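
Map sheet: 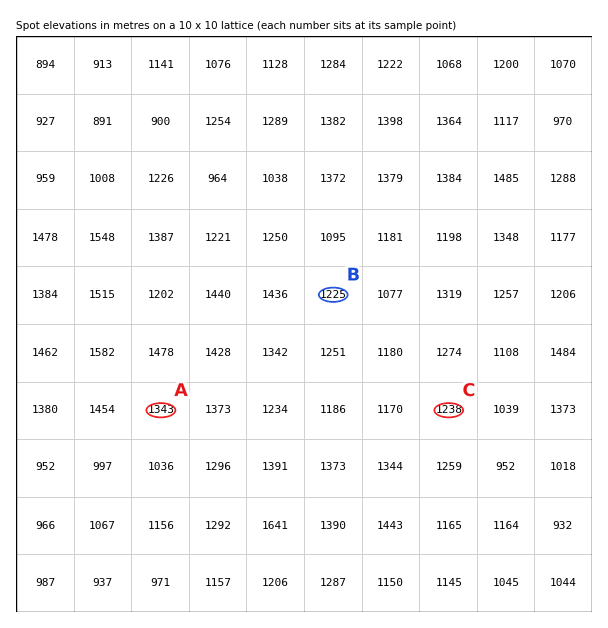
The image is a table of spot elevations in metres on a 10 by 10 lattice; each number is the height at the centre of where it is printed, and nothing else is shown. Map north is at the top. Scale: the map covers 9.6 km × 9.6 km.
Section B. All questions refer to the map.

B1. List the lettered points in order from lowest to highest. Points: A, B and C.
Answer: B C A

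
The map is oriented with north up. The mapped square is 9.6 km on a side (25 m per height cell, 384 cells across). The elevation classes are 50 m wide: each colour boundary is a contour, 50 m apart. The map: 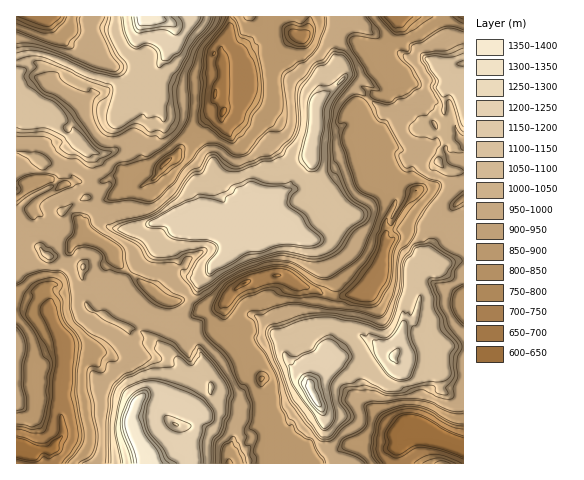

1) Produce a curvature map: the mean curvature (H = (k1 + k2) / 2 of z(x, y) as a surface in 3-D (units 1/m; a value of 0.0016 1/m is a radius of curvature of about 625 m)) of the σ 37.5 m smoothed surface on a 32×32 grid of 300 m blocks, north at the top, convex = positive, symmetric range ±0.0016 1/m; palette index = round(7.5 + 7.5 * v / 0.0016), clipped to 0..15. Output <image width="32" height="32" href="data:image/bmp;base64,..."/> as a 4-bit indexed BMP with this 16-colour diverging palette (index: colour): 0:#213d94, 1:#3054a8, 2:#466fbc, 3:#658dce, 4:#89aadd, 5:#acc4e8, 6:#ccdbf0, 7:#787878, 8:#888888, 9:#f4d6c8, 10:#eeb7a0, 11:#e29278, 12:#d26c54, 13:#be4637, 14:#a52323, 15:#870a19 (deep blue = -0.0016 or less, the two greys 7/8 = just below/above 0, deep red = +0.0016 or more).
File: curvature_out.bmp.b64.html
<image width="32" height="32" href="data:image/bmp;base64,Qk12AgAAAAAAAHYAAAAoAAAAIAAAACAAAAABAAQAAAAAAAACAAATCwAAEwsAABAAAAAAAAAAlD0hAKhUMAC8b0YAzo1lAN2qiQDoxKwA8NvMAHh4eACIiIgAyNb0AKC37gB4kuIAVGzSADdGvgAjI6UAGQqHAERmiGaYhatE9XiEu4ZmqtQoNmV2zEioQ8V3N3BIVVQiqqNmXcSSdqd2dJvWtlZzOnxliErTaa+UtUhrvaVhFZq4dohX94i3hbU6b2OFZ6nJeGSLO43ISLlnOPtXV8l2xHh1fYVnZoilcz12tJaPeceIhoR2cl1OhIKruo1VyaejqVdjeXnFWkdYpjjmTbpXm4djfJiIWIZ3R/yFVrovN6dzVuiXeKp3eoyEi9yjLaeWpibId5ogxBXFXLgzJFypYmI2t4igfH1AKKIBdkU8iDa4aJepXJbLphEBXKVmLInVePm6QraGCf6IVqdMlCy42HpTiBUshmB4zcu6xNcIvDaHjTSuxS7cmIiIqmtJCWZ4pIsKdXz5h4iIiaSI+WV6irW6uHvEW8yJeIZHi5xXerAqlqmxNkhkSrzMd5hjewOcUyhYZIZ1yoiDNlW5KIZqi22VOWZXA4nFiredWFdrp+aGS82nnKFqpCkbm1Z4V4ZZdWnRZUenWWKmo65zdzyYlKqaVMyJu3Q5aFRvU3Woh5aIx2eoiKalSEpVj1JMrGZ3ikVzKYi0mSh3SKz1hDOl2ZFlffqHl2hZd05ZT4d3NLeFf8QShalYOWhzmb1VdJ2o3+RnO2DNcio7i2l6J3fIWIdUl4XXWZklqaEGuDqZWNt2K6iXvMvLkaeWg7jKUolo"/>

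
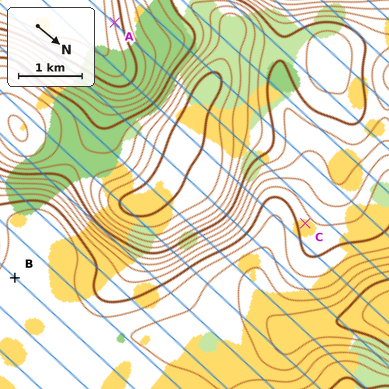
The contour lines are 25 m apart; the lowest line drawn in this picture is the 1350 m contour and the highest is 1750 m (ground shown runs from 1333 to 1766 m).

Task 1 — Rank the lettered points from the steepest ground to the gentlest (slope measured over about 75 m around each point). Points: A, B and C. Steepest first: A C B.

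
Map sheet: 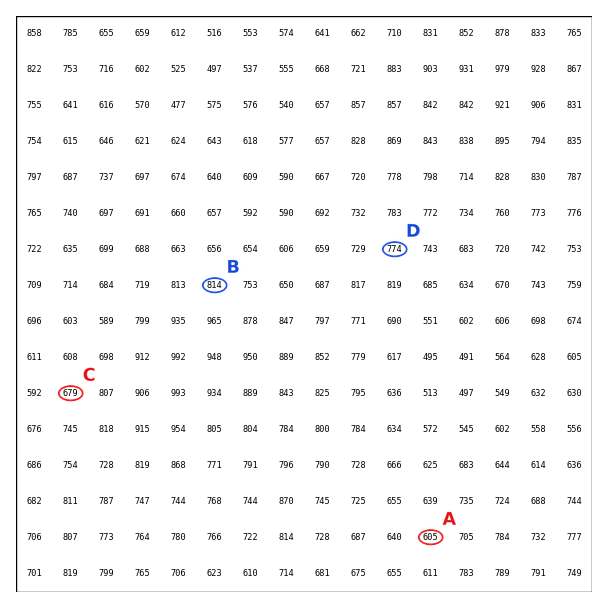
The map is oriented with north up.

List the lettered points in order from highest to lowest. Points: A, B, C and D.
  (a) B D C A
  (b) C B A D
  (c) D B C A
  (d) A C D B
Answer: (a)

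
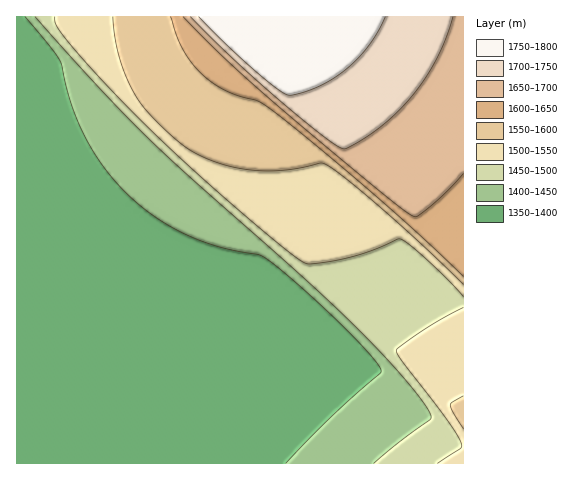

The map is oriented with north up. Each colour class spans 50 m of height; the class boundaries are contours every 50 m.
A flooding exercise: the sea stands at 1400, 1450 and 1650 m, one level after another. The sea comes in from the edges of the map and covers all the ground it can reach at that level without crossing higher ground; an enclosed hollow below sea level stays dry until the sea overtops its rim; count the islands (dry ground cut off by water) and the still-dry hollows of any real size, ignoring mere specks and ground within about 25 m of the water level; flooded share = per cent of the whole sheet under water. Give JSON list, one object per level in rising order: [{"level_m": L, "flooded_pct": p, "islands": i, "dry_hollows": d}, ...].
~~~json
[{"level_m": 1400, "flooded_pct": 43, "islands": 0, "dry_hollows": 0}, {"level_m": 1450, "flooded_pct": 53, "islands": 0, "dry_hollows": 0}, {"level_m": 1650, "flooded_pct": 83, "islands": 0, "dry_hollows": 0}]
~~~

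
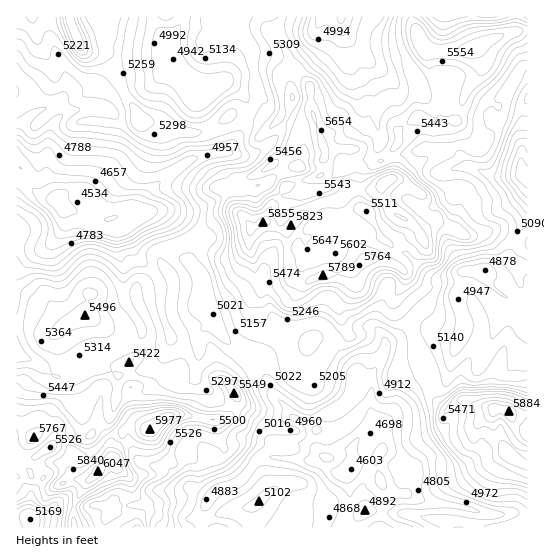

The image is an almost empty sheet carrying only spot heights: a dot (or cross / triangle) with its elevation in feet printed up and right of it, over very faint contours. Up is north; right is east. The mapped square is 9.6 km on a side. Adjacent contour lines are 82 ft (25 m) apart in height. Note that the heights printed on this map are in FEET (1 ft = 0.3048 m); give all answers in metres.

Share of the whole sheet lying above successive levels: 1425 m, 97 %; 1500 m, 86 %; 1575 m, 59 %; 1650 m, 28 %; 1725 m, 8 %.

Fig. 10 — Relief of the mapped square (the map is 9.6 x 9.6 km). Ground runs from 1355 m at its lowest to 1845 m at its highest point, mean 1595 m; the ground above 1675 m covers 19.3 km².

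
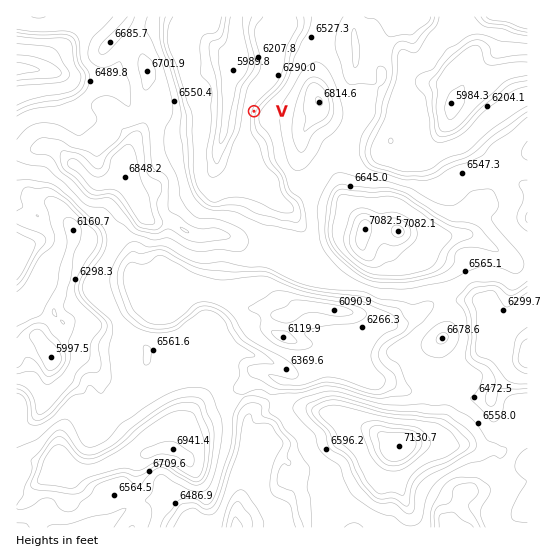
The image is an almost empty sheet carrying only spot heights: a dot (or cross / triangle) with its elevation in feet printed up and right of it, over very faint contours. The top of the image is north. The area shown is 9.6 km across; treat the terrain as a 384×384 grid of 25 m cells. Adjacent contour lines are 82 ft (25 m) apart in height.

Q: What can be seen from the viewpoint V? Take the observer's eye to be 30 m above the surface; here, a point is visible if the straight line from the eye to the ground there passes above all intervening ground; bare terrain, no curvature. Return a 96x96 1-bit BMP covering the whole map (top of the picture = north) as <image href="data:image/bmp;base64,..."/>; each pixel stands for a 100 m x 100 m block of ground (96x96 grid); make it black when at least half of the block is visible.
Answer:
<image width="96" height="96" href="data:image/bmp;base64,Qk2+BAAAAAAAAD4AAAAoAAAAYAAAAGAAAAABAAEAAAAAAIAEAAATCwAAEwsAAAIAAAAAAAAA////AAAAAAAAAAAAAAAAAAAAAAAAAAAAAAAAAAAAAAAAAAAAAAAAAAAAAAAAAAAAAAAAAAAAAAAAAAAAAAAAAAAAAAAAAAAAAAAAAAAAAAAAAAAAAAAAAAAAAAAAAAAAAAAAAAAAAAAAAAAAAAAAAAAAAAAAAAAAAAAAAAAAAAAAAAAAAAAAAAAAAAAAAAAAAAAAAAAAAAAAAAAAAAAAAAAAAAAAAAAAAAAAAAAAAAAAAAAAAAAAAAAAAAAAAAAAAAAAAAwAAAAAAAAAAAAAAA+AAAAAAAAAAAAAAD8AAAAAAAAAAAAAAPwAAAAAAAAAAAAAAfgAAAAAAAAAAAAAAfAAAAAAAAAAAAAAf+AAAAAAAAAAAAAB/4AAAAAAAAAAAAAA/wAAAAAAAAAAAAAAEAAAAAAAAAAAAAAAAAAAAAAAAAAAAAAAAAAAAAAAAAAAAAAAAAAAAAAAAAAAAAAAAAAAAAAAAAAAAAAAAAAAAAAAAAAAAAAAAAAAAAAAAAAAAAAAAAAAAAAAAAAAAAAAAAAAAAAAAAAAAAAAAAAAAAAAAAAAAAAAAAAAAAAAAAAAAAAAAAAAAAAAAAAAAAAAAAAAAAAAAAAAAAAAAAAAAAAAAAAAAAAAAAAAAAAAAAAAAAAAAAAAAAAAAAAAAAAAAAAAAAAAAAAAAAAAAAAAAAAAAAAAAAAAAAAAAAAAAAAAAAAAAAAAAAAAAAAAAAAAAAAAAAAAAAAAAAAAAAAAAAAAAAAAAAAAAAAAAAAAAAAAAAAAAAAAAAAAAAAAAAAAAAAAAAAAAAAAAAAAAAAAAAAAAAAAAAAAAAAAAAAAAAAAAAAAAAAAAAAAAAAAAAAAAAAAAAAAAAAAAAH4AAAAAAAAAAAAAO/4AAAAAAAAAAAA///wAAAAAAAAAAAB///gAAAAAAAAAAB////AAAAAAAAAAAB///+AAAAAAAAAAAD///+AAAAAAAAAAAD///8AAAAAAAAAAAD///8AAAAAAAAAAAH///4AAAAAAAAAAAH///4AAAAAAAAAAAP///4AAAAAAAAAAAP///wAAAAAAAAAAAP///wAAAAAAAAAAAP///wAAAAAAAAAAAP///wAAAAAAAAAAAf///gAAAAAAAAAAAf///gAAAAAAAAAAAfv//gAAAAAAAAAAAPv//AAAAAAAAAAAAPv//AAAAAAAAAAAAHv//gAAAAAAAAAAAHH//gAAAAAAAAAAADH//wAAAAAAAAAAAAH//4AAAAAAAAAAAAH//4AAAAAAAAAAAAH//8AAAAAAAAAAAAP//+AAAAAAAAAAACP///DAAAAAAAAAAD////iAAAAAAAAAAD//4/+AAAAAAAAAAB//4f4AAAAAAAAAAB//4f4AAAAAAAAAAB//8f4AAAAAAAAAAB//+/4AAAAAAAAAAD////4AAAAAAAAAAD////8AAAAAAAAAAD////8AAAAAAAAAAB////8AAAAAAAAABB////4AAAAAAAAAAx////+AAAAAAAAAAf///P/AAAAAAAAAAf///P/gAAAAAA="/>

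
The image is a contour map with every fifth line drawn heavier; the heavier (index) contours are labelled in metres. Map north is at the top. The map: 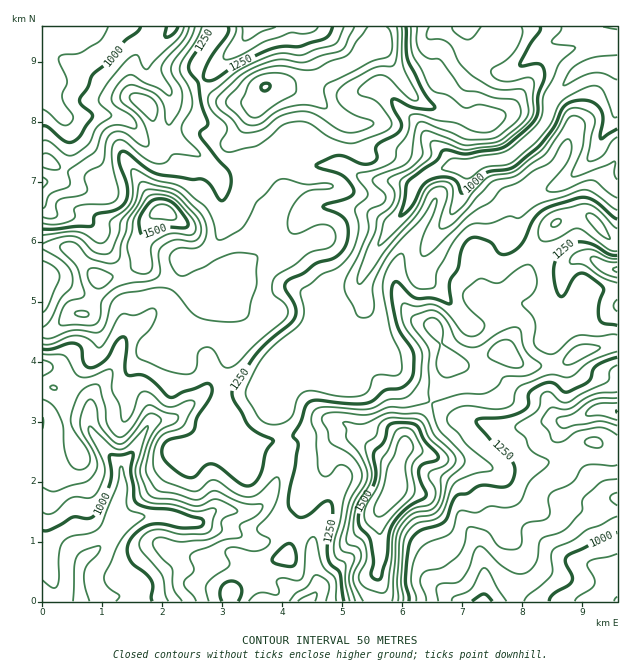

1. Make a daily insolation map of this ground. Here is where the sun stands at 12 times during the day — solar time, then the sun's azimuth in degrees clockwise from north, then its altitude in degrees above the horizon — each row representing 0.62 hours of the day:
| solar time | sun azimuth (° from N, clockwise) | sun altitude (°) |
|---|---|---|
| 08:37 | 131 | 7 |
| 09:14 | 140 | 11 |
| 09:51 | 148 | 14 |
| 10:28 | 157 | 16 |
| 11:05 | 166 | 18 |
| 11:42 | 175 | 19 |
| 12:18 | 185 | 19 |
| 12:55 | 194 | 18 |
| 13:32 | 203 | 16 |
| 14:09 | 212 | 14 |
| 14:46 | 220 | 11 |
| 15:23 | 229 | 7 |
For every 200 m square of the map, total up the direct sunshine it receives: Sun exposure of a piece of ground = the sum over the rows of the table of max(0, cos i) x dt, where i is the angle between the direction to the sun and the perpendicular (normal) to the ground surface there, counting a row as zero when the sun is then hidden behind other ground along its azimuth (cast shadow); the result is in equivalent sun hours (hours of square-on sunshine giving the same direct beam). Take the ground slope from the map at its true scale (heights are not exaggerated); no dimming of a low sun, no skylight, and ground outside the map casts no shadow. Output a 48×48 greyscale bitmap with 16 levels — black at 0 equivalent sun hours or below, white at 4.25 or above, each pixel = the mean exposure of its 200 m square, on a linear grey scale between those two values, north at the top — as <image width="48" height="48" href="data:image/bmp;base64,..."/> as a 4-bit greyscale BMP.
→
<image width="48" height="48" href="data:image/bmp;base64,Qk32BAAAAAAAAHYAAAAoAAAAMAAAADAAAAABAAQAAAAAAIAEAAATCwAAEwsAABAAAAAAAAAAAAAAABEREQAiIiIAMzMzAERERABVVVUAZmZmAHd3dwCIiIgAmZmZAKqqqgC7u7sAzMzMAN3d3QDu7u4A////AHd3d3VXiph3iaiclXmqp2VXq6mIiYmZh3dniIh3d2VDRnebqXirllV6uZiJmamId3ZmVWmZhVUzR5q5i6VGiHiZmImZmHVVaHd2RGiqmHZndleHeKhGh3iIiJqph2eJmYeJdEeIUyIzIjNGd3uod4iIiJqYd5u6qZmrpjIiAAABSIdXdle6iaqZh6mHebuqqqqqp1MQABJVQ0d4hlWbvN3biah4mpmaqqqZmHmpm+xkZTR3h2VXrf/7mpiJl3d3d5qqmXjf//7e7YVniGQjaty6qYmYdnd3Zqq7mXeb3cvMu6dXeGQjV3VIqauoiJmZmpirl2iaqpq6mIhmd2VWVlV6y7qHiZiIq1aadXVYmYmYh3d2ZniYVIrLmGVVZniJqlZ1N9hFdmiId3h2aJqVNZhCIzNFVDSKl2ZSW+pDIkZ3ZVZnZ4hTRDMRNFVVVkJFVGdVeqtiAUZ2UyEliYY0QQMzNFZmVDIAAYh4d3mZhkVmVDM1UyEAAABGZ5vMypthAKmJiHes3HRFRFVUEAAAAAFYqrqZiL7tvKiKl4irmrhmZmZTEAAAAAJYmZiImrvf/iSMx3mqmaqJmGZUMyIiEBR5mYeM7tuqmGeK2mmpiHiJqXZlVmVTI1Z5h3nMmJq6qvuHmneIdmeImphmZmVEVndkM0iVMiSM7//KmYVWZnh3esqHZmZmeKqVIRITVEMRNn3/2pdFZ4mYiLy5dmZmebqWMjITZlQyEDfMqJmGZ5qql3q5d3ZVeHQiJnZURWVmQkQzWIiHeIiIhlRVZ3ZWdyABSIdVVmVndVMlm7qqmHZWh2Q1d3VHdRACVVVoh2VneWRZq83sllZmZ3eJmIZFZCElRFVWd2VVMniXMlnJZERVZnq7qqljRFRVVVRERmUhAby0ADd2ZlRERXeJvMqDI2VEVlVDRnhUj4dCAVd5q9gzNWZWmqmWIlYzRVVUWJrP/gAAI0Sc79lURWZlVmeIMTdSIjRUWLu8tQABRUWM61VVVVZlQ0VmUhRyESJFRGmqUhESEAI2YhNFZlZ3UzV5xxJlESNEMQFDETIREiMgARNEZlZ4qrupiDNHMiRVQQAAESI2ZVYgACNEVmVWd3ZDNEISIRMzVSAAIqhlRYYAASNGZmVDIhN7vMYQARAAJWQAJIQiNnIAEiN4dmZWd3nMzM2VRTAAAUhxFCESNjABIjaJh3d4mauGZ3d6/+thATaHJBIjRBEmRYdWmpd3eLy8y5ev7v/pMSRnQiIzMQFnRlVnrtqIisqaqYrtuqrOtCNXcSRmVGrIU0i9u97c3HM0Q47bhlVopTMSVDeHibt0NWiId5zex0MzN8tUQyETVDEBNVVUREIBR4UiNoiHZodkaoQjMhABV1IBNWZmUyACepQREiNEWM3LuUREQyIQJ4UyJIhkQzMzZnYxAAAAFGne2ENERGiEJHmFVXZUQzRSIjZiAAAAAAJ7yFM0VWiaY1iqqVZVRUNEESR2IQAAABM1Z2QiNFVomFRWd1ZVVVRGM0RVMQABEkRERmdUREVWeIdDMw=="/>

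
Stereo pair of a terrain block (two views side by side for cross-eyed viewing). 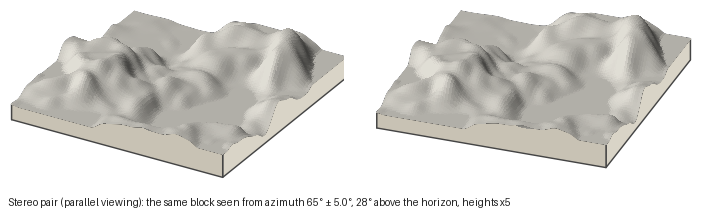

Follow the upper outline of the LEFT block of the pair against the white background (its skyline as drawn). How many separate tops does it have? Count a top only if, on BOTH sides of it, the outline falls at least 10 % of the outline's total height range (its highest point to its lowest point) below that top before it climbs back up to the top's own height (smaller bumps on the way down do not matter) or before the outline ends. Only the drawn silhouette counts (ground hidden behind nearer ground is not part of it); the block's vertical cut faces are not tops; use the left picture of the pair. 2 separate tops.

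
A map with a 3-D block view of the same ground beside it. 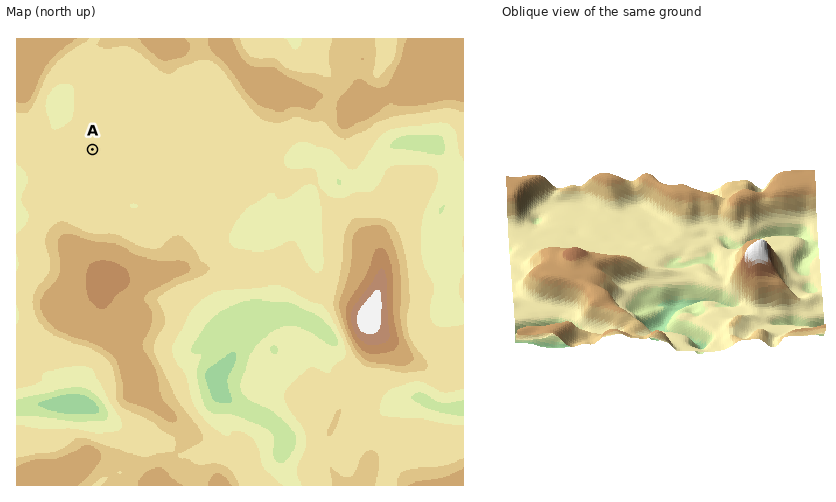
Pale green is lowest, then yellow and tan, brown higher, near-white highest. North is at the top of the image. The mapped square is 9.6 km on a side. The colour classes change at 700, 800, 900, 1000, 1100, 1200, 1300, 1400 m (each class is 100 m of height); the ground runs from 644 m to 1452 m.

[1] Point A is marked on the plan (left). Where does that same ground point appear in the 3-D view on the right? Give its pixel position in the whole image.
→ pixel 561 235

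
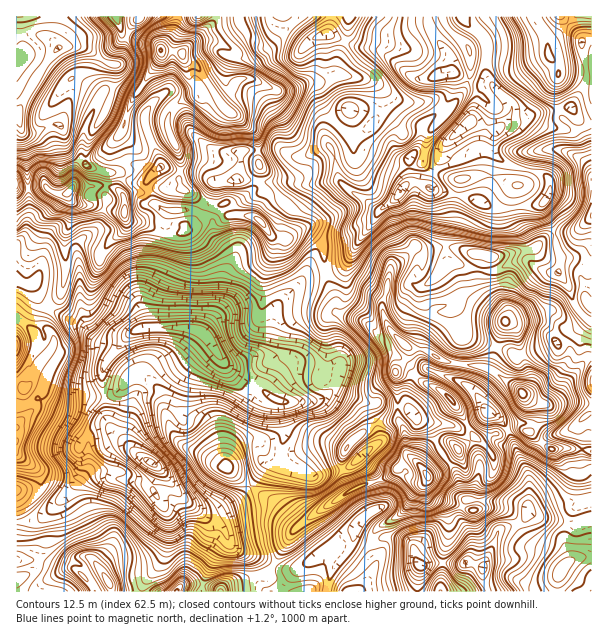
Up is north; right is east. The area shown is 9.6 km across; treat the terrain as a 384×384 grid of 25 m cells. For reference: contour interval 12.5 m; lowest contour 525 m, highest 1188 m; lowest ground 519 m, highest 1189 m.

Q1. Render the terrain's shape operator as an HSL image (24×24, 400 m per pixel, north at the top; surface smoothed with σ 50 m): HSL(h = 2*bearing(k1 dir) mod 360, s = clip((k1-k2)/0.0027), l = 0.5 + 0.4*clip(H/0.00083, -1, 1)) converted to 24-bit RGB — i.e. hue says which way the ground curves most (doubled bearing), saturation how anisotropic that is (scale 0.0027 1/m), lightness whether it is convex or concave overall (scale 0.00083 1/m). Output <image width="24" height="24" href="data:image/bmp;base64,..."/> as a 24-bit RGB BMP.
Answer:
<image width="24" height="24" href="data:image/bmp;base64,Qk32BgAAAAAAADYAAAAoAAAAGAAAABgAAAABABgAAAAAAMAGAAATCwAAEwsAAAAAAAAAAAAAZIlNvF+8XrLVnfKXkkKjJWRO8sZYKCb4rPDPqGjUrXazTn1ltVyEQaiTr318nLN2GzhZ6+qsbkitSBZdpMLVinKwyq2pX4qGgoCzPXKNtKTh4aCjrHujZ4uxPJmwt6h9LFUrRRcWwEs+sbM+NGU4RnturId629GzFg4l3bcmQUwRHmJCnqtlWIFvr6Z/s4a4WoJFVI2eX31Up3dyttu3XYCUPi1ow21vZy9XX2Gae5Wf79bjrWdQJ2UyK3qv921nLBkTMYYix0J9OaAxLHQ4XX2Qs4lveXpa0mlzKVk4YYllb7p6rYVnbj5XNmQvWB8Yb085Z51fdKuIbqmy88/8+aTTCikKMBcD9n2SYu9/E4W185pzOrKZLiU/lqdknpZpg5w8g8yoPqONaXk6qXs+ODm2ZxVarGdfkr+DZeKrYLOgboo4FiUO/nRh8sz/dSb/tvHm9NfdIhh9+Ii/M7WYLC9YmY5Rprl1h9y6W7hYQy5laLhyx71ELAcVjEIwtOXbzN7dtW2TZ0BGhFFzW1GA7vRmBi0XzHjn1PfntB179Ix8Dtit0yjZVBtPsPTINmbVw25jjH1WK1hJioVRcjdcYD+xwvPcWl6dr7OWnW68kIrIaF+wjZ/AkIfQ64HuBS4guOdMuhuQ8XQ9hKbzqQC1zfraIpQDkDSSxoFxtpGEZmaoVDtvXIuEV7K0i715X6Slnb2VhW9VXVowYHEjgXAvjlFdqoJL325CVScxfkE2zv3RJwwmchsimeha3NnyHI+ivoiZ2sWfMVllOTGfxZm3V6+Fb5t0Yo5wj3pakTpTcUxPcmCYc6p1J1diy32Y73tBL5K4yP/sRgACTxs/uPju5NjzfUursmpK0oOD0JyRS8eoFjE/qorAsp65eJSRbJBpPB4ykoZAqpt2YINnkYFbJTtDUUcr5vOexSkcJfUAprr/zd/5RHUun7w3hzl3zGySkdZfldqb00qgMmlNFlAjiZdDolhJcztDYi9twqGdYqNwgV6Os4dnQylQW7Spq/bFnsDnuqBSLBwchjguyZtZQaw+M2JiaaWFbrmzz2kyeithu5yJWHCeeUE5d25CZHNJPHJntLV7eZyhcGmbpZzEUXXaiW7bufSOcE1Di1BgWlV7W4K25+zfqIrSf6LHihqEdUxZw3uKaySh2NNvPEFRbk5noXB/o4NwS4OMTZVSmKJWRm9XYpFiSHyVTWWb/NqcK1NRWHaOjH6kUJ6QwdRxhkR6pEl4uzehkoBtfY9QYxee9ePWNDJZR2pZgHhShKltVoqWbGOmx5KSQZpQS5xZKo56V0GU9+DUWECqSIFye2lKj5xEg7g5ZTc1KUFiqql0nKFDlHdIJJZm0pCB022qTWqvqrzUp7/CTHxEHCMlvt2C48XdNqCFU6lTCDY91amk6MTohYfZvdrvobrnwXri4rPpdi6gnKtrKTt1mEstysM/IH192/jTUXHORZB0tF1xsXDQjrDvkPHVq1hwvpPKzn+3Dz03IpE4wb93ekBJloo9WzwmTVknK4Ez0VDV5Y3SAwCi0fH6z+L8LjPD4fGPYB92wG/HgOjRU4rMtztDlnhNU6ZyhphjiDdFuC9OFWYrf5whPycdk20uXlA7oZJyZ5lMDD8ubU00FAC8X5zw+ElLgxgirIA3LXdG0pgpdmQlcIZJgjFWk+GQaFCNtZWEYSt3scCdjF2ZTjS5Qb3DmY3LfHi4mEk7fz8kFC4sadGKZT8kgGkyzB9W3If1krV6fjSk0/vQWxFuYUMSKTUKW5AQgII9ToZCkUSXqpWGm0x9IJxIOKYXVnWfaHukb2nY0cnwtcruaqvEmShgeI4+nsUzBS4q/tjNHxta9dCCMAgz3+Ds1fH2nDS6Wr5nODlkabKdp3mVoHOra0ma6pSpCEMog2M6M2s0UWA1sZtAd18+JXt/16ezQ4J/eUjE/22YEpRjsSRoecLijN2wnkVSx3vBssPdRECJT1U3XHtFfLONorPjkYjc7ZruU669ZyhLh0BApM44NnBmR4WEQrOXs5nJZrOCChop/8zQH2BelemZPH+8qbbpct/ht0HCtmfHqJnQq8fYYMuJNh4SPU8fsVc0PidwlIDDd3um5+zdN1yXoJCRNG5ZeX46oRpeESB21PrRzN73neOZWiRknb8+lUw+KDwVUI9OtY9tcnVCikJlmam0aVCXesyINy2MXk1/vbuWxdWqMCVdfYBUYGB6dEtzYi8mSf+FH9+B5pl/vBnTwml0q6pgT0Jv0H6mK2M1sJxCX5NaZYdiZ4JknUWlO8OUhDRqdDtuodSSxmWtgi1X"/>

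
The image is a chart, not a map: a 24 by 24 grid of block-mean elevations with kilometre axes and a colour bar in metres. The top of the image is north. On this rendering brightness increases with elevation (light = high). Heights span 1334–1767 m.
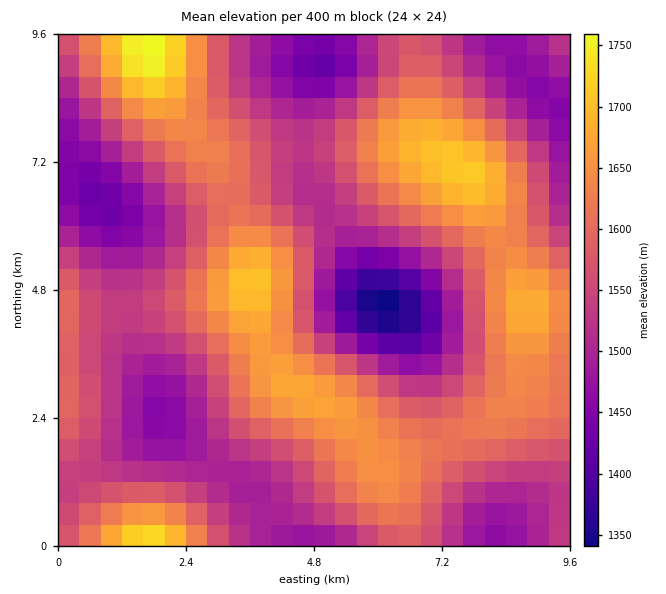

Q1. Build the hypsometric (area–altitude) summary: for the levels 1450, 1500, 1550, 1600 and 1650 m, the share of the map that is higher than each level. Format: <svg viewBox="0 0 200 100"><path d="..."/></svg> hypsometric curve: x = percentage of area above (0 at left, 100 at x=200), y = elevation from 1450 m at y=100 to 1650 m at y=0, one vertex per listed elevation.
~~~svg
<svg viewBox="0 0 200 100"><path d="M188 100l-34-25-44-25-39-25-42-25"/></svg>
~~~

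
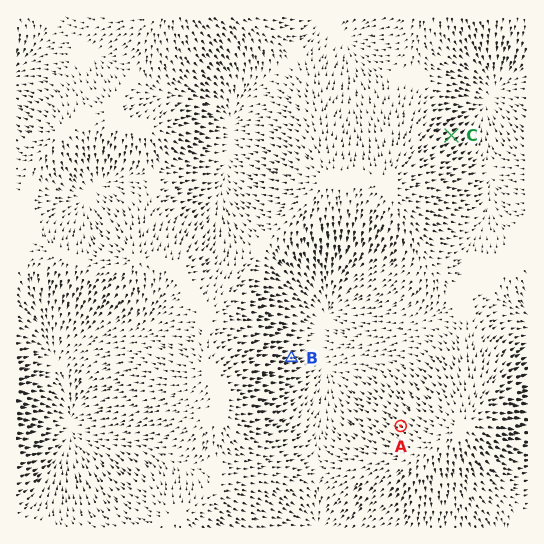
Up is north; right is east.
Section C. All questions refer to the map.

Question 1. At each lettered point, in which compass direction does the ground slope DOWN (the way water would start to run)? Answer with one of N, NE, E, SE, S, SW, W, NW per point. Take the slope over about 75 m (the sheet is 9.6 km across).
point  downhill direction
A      NW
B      E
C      NE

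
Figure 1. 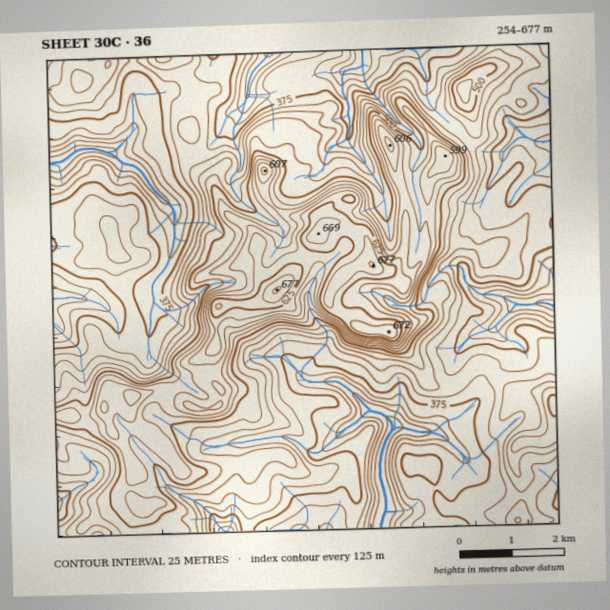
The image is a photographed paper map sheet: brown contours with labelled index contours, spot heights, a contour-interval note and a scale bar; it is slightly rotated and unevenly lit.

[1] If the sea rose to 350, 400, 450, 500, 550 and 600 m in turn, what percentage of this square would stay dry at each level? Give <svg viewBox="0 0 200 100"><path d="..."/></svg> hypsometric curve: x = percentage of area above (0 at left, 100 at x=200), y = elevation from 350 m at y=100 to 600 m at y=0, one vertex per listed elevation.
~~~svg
<svg viewBox="0 0 200 100"><path d="M175 100l-56-20-46-20-26-20-21-20-14-20"/></svg>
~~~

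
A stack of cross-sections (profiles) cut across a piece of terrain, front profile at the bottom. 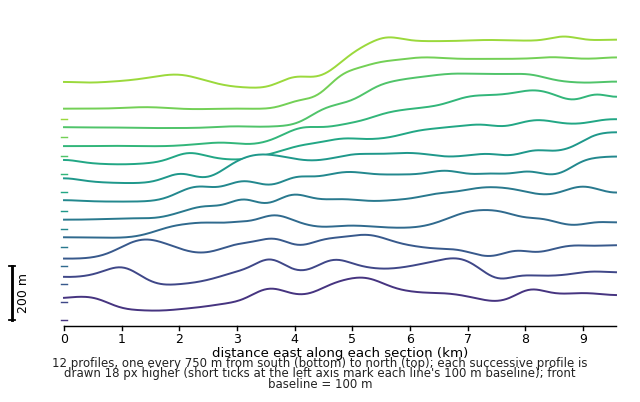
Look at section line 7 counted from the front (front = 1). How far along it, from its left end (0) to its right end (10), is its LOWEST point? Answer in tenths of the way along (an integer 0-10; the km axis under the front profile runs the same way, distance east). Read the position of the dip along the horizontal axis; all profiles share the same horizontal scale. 1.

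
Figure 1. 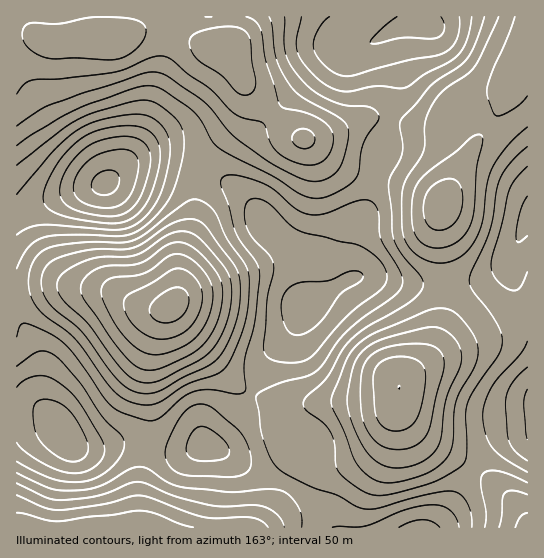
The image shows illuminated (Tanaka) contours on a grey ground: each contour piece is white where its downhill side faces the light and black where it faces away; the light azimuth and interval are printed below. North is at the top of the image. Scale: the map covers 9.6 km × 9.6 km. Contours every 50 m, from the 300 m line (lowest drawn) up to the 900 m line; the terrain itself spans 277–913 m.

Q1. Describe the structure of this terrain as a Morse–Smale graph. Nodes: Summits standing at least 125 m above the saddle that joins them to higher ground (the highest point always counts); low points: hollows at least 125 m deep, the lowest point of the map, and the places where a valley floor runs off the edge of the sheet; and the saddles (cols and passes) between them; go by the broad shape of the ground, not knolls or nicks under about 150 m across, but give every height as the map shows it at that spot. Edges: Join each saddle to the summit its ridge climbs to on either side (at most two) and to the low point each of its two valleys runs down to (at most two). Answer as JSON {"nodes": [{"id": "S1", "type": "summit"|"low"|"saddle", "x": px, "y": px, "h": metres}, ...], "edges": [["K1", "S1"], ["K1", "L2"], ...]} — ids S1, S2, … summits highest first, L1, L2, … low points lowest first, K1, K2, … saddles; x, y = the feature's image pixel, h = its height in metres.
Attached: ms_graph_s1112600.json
{"nodes": [
{"id": "S1", "type": "summit", "x": 105, "y": 183, "h": 913},
{"id": "S2", "type": "summit", "x": 63, "y": 435, "h": 839},
{"id": "S3", "type": "summit", "x": 423, "y": 23, "h": 768},
{"id": "S4", "type": "summit", "x": 527, "y": 406, "h": 760},
{"id": "L1", "type": "low", "x": 171, "y": 306, "h": 277},
{"id": "L2", "type": "low", "x": 399, "y": 387, "h": 350},
{"id": "L3", "type": "low", "x": 109, "y": 38, "h": 410},
{"id": "L4", "type": "low", "x": 442, "y": 203, "h": 417},
{"id": "L5", "type": "low", "x": 103, "y": 527, "h": 455},
{"id": "L6", "type": "low", "x": 527, "y": 527, "h": 475},
{"id": "K1", "type": "saddle", "x": 342, "y": 285, "h": 754},
{"id": "K2", "type": "saddle", "x": 147, "y": 446, "h": 678},
{"id": "K3", "type": "saddle", "x": 289, "y": 485, "h": 654},
{"id": "K4", "type": "saddle", "x": 251, "y": 394, "h": 651},
{"id": "K5", "type": "saddle", "x": 197, "y": 169, "h": 628},
{"id": "K6", "type": "saddle", "x": 474, "y": 467, "h": 608},
{"id": "K7", "type": "saddle", "x": 390, "y": 119, "h": 605},
{"id": "K8", "type": "saddle", "x": 447, "y": 285, "h": 583}],
"edges": [["K1", "S2"], ["K1", "L2"], ["K1", "L3"], ["K2", "S2"], ["K2", "L1"], ["K2", "L5"], ["K3", "S2"], ["K3", "L2"], ["K3", "L5"], ["K4", "S2"], ["K4", "L1"], ["K4", "L2"], ["K5", "S1"], ["K5", "S2"], ["K5", "L1"], ["K5", "L3"], ["K6", "S2"], ["K6", "S4"], ["K6", "L2"], ["K6", "L6"], ["K7", "S3"], ["K7", "L3"], ["K7", "L4"], ["K8", "S2"], ["K8", "S4"], ["K8", "L2"], ["K8", "L4"]]}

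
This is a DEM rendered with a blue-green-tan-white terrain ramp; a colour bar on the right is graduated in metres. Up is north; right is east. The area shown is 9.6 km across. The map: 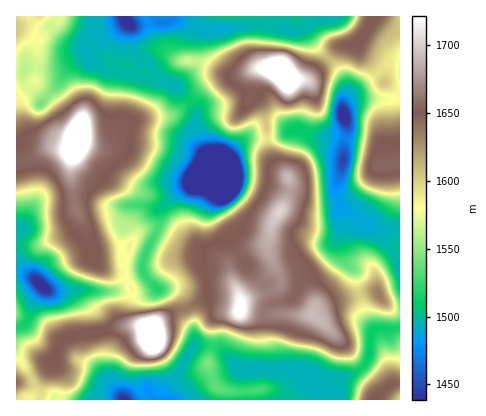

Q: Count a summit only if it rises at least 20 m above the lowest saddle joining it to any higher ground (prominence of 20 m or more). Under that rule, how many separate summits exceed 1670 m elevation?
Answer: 6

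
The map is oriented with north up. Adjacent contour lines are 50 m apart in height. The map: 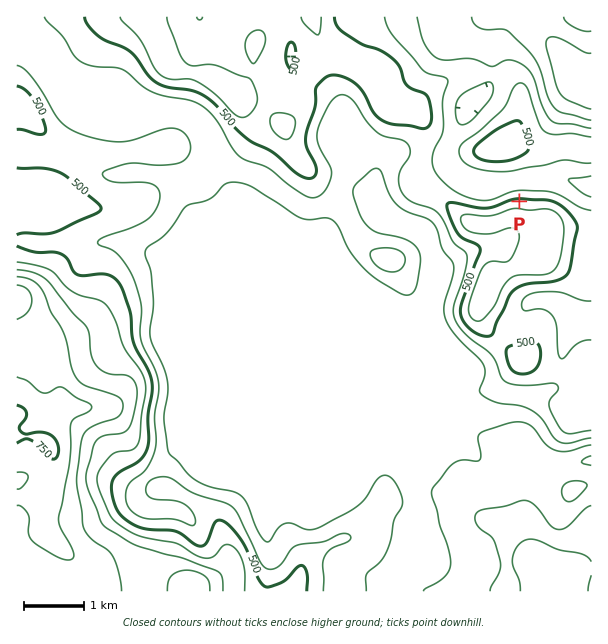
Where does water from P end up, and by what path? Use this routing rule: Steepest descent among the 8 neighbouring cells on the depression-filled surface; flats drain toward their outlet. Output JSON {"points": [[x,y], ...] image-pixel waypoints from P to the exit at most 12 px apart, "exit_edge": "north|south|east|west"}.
{"points": [[519, 201], [519, 189], [524, 180], [536, 179], [548, 179], [560, 179], [572, 180], [584, 185], [591, 185]], "exit_edge": "east"}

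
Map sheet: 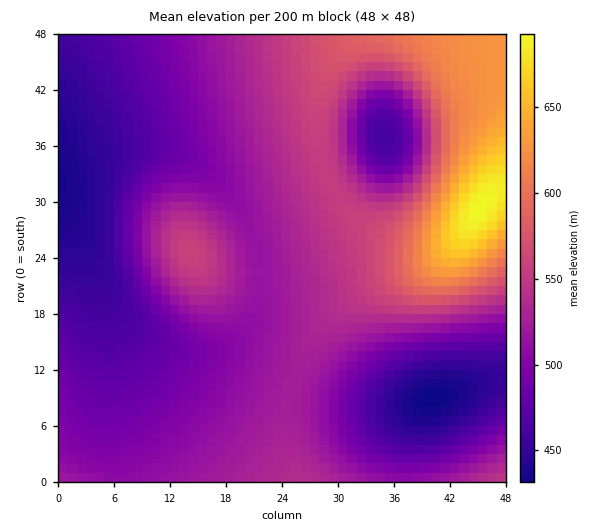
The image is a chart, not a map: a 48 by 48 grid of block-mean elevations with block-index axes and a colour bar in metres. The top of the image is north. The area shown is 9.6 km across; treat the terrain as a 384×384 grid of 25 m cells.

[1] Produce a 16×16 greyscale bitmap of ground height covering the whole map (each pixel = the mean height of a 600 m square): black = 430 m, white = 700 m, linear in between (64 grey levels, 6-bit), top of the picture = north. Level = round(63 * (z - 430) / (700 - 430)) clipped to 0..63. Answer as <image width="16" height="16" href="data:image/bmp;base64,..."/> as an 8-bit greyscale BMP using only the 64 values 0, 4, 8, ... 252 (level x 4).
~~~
<image width="16" height="16" href="data:image/bmp;base64,Qk02BQAAAAAAADYEAAAoAAAAEAAAABAAAAABAAgAAAAAAAABAAATCwAAEwsAAAABAAAAAAAAAAAAAAEBAQACAgIAAwMDAAQEBAAFBQUABgYGAAcHBwAICAgACQkJAAoKCgALCwsADAwMAA0NDQAODg4ADw8PABAQEAAREREAEhISABMTEwAUFBQAFRUVABYWFgAXFxcAGBgYABkZGQAaGhoAGxsbABwcHAAdHR0AHh4eAB8fHwAgICAAISEhACIiIgAjIyMAJCQkACUlJQAmJiYAJycnACgoKAApKSkAKioqACsrKwAsLCwALS0tAC4uLgAvLy8AMDAwADExMQAyMjIAMzMzADQ0NAA1NTUANjY2ADc3NwA4ODgAOTk5ADo6OgA7OzsAPDw8AD09PQA+Pj4APz8/AEBAQABBQUEAQkJCAENDQwBEREQARUVFAEZGRgBHR0cASEhIAElJSQBKSkoAS0tLAExMTABNTU0ATk5OAE9PTwBQUFAAUVFRAFJSUgBTU1MAVFRUAFVVVQBWVlYAV1dXAFhYWABZWVkAWlpaAFtbWwBcXFwAXV1dAF5eXgBfX18AYGBgAGFhYQBiYmIAY2NjAGRkZABlZWUAZmZmAGdnZwBoaGgAaWlpAGpqagBra2sAbGxsAG1tbQBubm4Ab29vAHBwcABxcXEAcnJyAHNzcwB0dHQAdXV1AHZ2dgB3d3cAeHh4AHl5eQB6enoAe3t7AHx8fAB9fX0Afn5+AH9/fwCAgIAAgYGBAIKCggCDg4MAhISEAIWFhQCGhoYAh4eHAIiIiACJiYkAioqKAIuLiwCMjIwAjY2NAI6OjgCPj48AkJCQAJGRkQCSkpIAk5OTAJSUlACVlZUAlpaWAJeXlwCYmJgAmZmZAJqamgCbm5sAnJycAJ2dnQCenp4An5+fAKCgoAChoaEAoqKiAKOjowCkpKQApaWlAKampgCnp6cAqKioAKmpqQCqqqoAq6urAKysrACtra0Arq6uAK+vrwCwsLAAsbGxALKysgCzs7MAtLS0ALW1tQC2trYAt7e3ALi4uAC5ubkAurq6ALu7uwC8vLwAvb29AL6+vgC/v78AwMDAAMHBwQDCwsIAw8PDAMTExADFxcUAxsbGAMfHxwDIyMgAycnJAMrKygDLy8sAzMzMAM3NzQDOzs4Az8/PANDQ0ADR0dEA0tLSANPT0wDU1NQA1dXVANbW1gDX19cA2NjYANnZ2QDa2toA29vbANzc3ADd3d0A3t7eAN/f3wDg4OAA4eHhAOLi4gDj4+MA5OTkAOXl5QDm5uYA5+fnAOjo6ADp6ekA6urqAOvr6wDs7OwA7e3tAO7u7gDv7+8A8PDwAPHx8QDy8vIA8/PzAPT09AD19fUA9vb2APf39wD4+PgA+fn5APr6+gD7+/sA/Pz8AP39/QD+/v4A////AExEREhQVFhgZFxMQDxATFxAPDxASExUXFxQOCQcHCg8ODQ0PEBIUFhYSDAYCAQQIDQsMDQ8RExUWEw4IAwECBAsKCgsNEBIUFhYSDgoIBwcJCAgLDxISFBYYGBYVFBIQBwYIDhUXFRQWGRsdICIfGwUFChQbGxYUFxkcICcuLScDBAwXHRsVFRgaHSAnMjgyAgQMFRkWExUYGx0eIy86OgIECRASEhMWGhwbFRopNjsCBAcLDhAUFxscFQsQIjA2AwUHCg4RFRgcHRIIDSAsMQQGCAsPEhYZHR4WDRMkLC4FBwoNEBMXGh4gHRkfKS0uBggLDhEUFxseISMkJystLg="/>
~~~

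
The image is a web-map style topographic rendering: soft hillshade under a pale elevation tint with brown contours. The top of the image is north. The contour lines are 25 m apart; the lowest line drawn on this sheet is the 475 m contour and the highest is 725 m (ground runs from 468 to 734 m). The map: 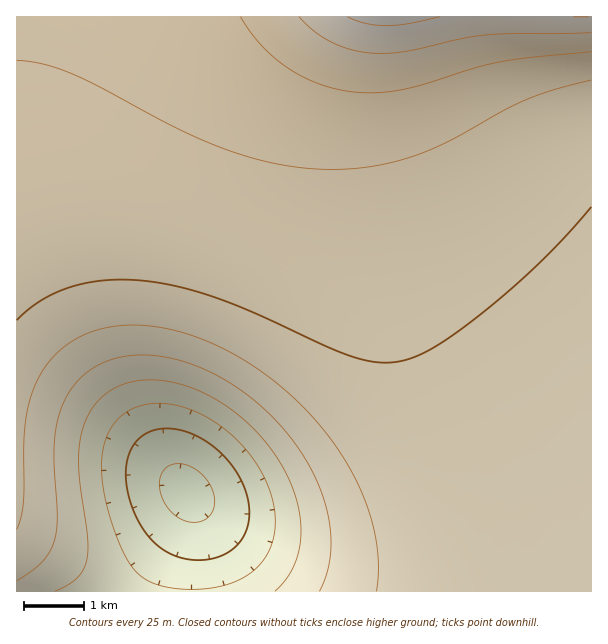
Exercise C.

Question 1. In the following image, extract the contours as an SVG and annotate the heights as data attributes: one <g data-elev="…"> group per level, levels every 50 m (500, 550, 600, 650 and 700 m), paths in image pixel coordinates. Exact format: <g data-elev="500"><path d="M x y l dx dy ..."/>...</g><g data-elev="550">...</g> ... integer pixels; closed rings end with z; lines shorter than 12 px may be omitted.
<g data-elev="500"><path d="M192 560l-21-6-16-11-14-18-11-24-4-24 2-21 4-9 6-7 8-6 7-4 14-2 13 2 15 5 13 8 13 10 11 12 8 14 6 15 3 13 0 14-4 12-6 10-9 8-11 6-13 3z"/></g><g data-elev="550"><path d="M55 591l13-6 9-7 7-9 3-11 1-21-8-52-1-24 1-23 6-19 11-17 14-12 18-8 21-2 18 1 18 5 18 7 18 10 17 13 16 14 14 16 12 18 9 18 7 18 3 18 1 18-2 16-6 15-8 13-10 11"/></g><g data-elev="600"><path d="M17 529l4-13 2-15 1-60 3-27 7-25 12-23 10-12 10-9 14-8 13-6 15-4 17-2 18 0 18 2 21 5 22 8 21 10 21 11 21 15 20 16 19 18 16 18 27 39 11 21 9 22 5 21 4 21 0 20-2 19"/></g><g data-elev="650"><path d="M17 60l27 4 30 11 105 54 49 21 48 14 47 5 45-2 22-4 21-6 36-15 55-31 23-11 27-10 39-10"/></g><g data-elev="700"><path d="M299 17l15 14 18 11 21 8 21 3 31-2 56-12 25-4 105-2"/></g>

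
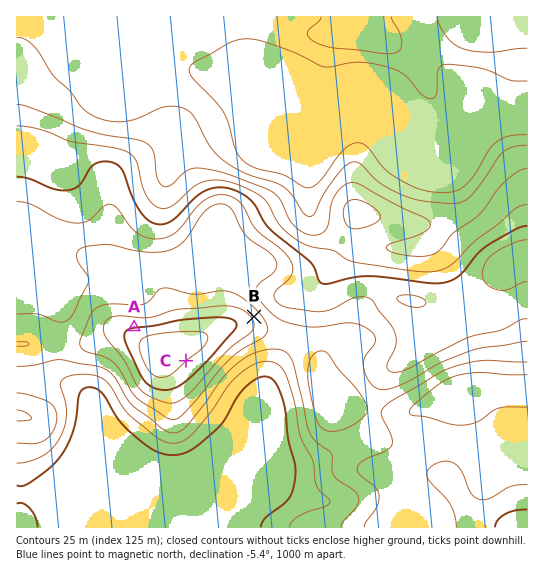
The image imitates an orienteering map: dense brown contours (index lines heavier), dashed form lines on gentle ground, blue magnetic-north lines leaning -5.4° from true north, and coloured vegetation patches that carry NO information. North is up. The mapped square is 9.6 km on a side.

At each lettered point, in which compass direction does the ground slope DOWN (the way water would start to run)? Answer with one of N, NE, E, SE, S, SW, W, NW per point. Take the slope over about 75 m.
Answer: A N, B NE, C SE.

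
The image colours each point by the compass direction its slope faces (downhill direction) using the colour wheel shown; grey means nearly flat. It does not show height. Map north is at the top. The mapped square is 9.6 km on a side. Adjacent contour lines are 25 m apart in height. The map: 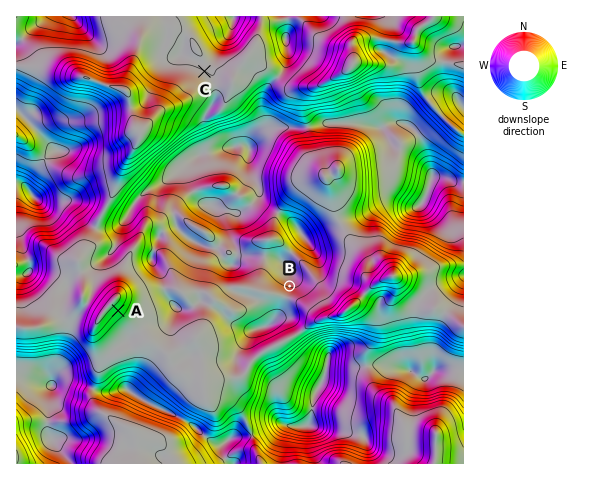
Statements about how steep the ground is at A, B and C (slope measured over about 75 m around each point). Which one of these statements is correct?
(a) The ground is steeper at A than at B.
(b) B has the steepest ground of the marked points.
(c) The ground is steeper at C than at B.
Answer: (a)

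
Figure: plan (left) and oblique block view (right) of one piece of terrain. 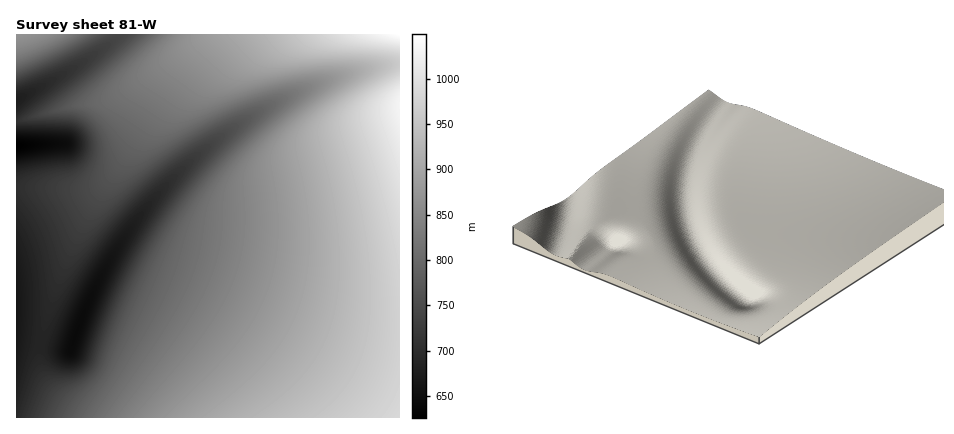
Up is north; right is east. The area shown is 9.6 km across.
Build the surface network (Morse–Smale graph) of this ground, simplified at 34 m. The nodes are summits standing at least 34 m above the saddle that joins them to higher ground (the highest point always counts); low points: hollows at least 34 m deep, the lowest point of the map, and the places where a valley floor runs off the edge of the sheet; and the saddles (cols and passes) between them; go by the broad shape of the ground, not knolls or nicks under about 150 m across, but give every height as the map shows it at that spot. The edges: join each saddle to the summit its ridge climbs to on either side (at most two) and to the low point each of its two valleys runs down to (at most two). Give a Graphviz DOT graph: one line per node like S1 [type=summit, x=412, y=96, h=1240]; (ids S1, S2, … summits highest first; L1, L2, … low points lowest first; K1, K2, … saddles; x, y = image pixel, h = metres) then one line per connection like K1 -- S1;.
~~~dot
graph terrain {
  S1 [type=summit, x=400, y=34, h=1049];
  S2 [type=summit, x=400, y=106, h=1031];
  S3 [type=summit, x=16, y=34, h=870];
  L1 [type=low, x=16, y=146, h=626];
  L2 [type=low, x=76, y=336, h=644];
  K1 [type=saddle, x=120, y=34, h=744];
  K2 [type=saddle, x=40, y=346, h=687];
  K1 -- S1;
  K1 -- S3;
  K1 -- L1;
  K2 -- S1;
  K2 -- S2;
  K2 -- L2;
}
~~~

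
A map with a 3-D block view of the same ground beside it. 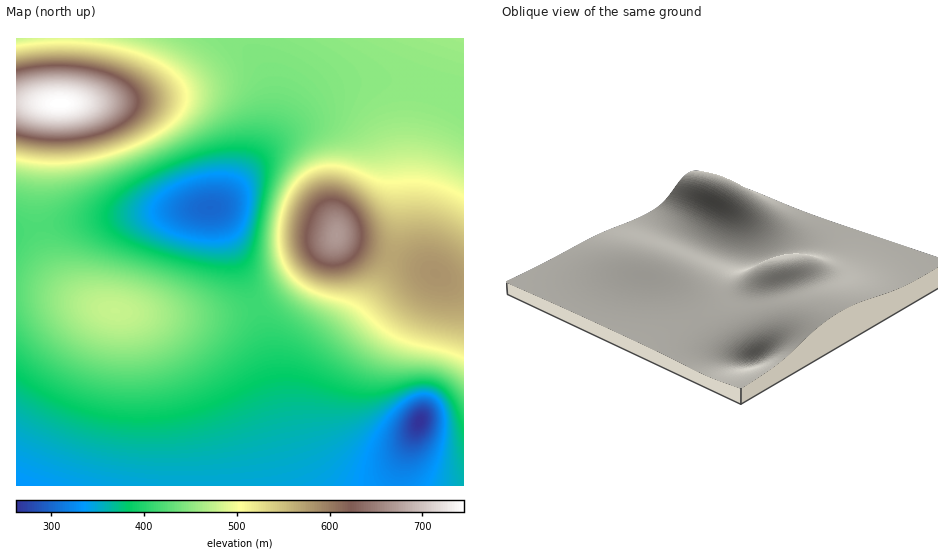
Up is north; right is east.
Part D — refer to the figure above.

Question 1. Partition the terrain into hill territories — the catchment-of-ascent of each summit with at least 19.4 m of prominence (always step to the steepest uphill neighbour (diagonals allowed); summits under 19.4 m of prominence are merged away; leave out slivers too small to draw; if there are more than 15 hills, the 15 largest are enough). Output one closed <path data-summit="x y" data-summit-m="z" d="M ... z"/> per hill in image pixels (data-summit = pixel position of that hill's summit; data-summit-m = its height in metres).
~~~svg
<path data-summit="337 235" data-summit-m="670" d="M463 38l-217 1 3 11 12 15 7 16 2 11-2 34-9 25-24 36-14 17-10 4 7 4 7 14 38 102 21 101 18 57 162-1z"/><path data-summit="115 310" data-summit-m="477" d="M210 207l-134 14-47 7-13 4 1 254 285-1-18-56-21-101-38-102-7-14z"/><path data-summit="61 104" data-summit-m="745" d="M245 38l-228 0-1 193 60-10 104-11 29-2 12-4 14-17 19-28 10-21 5-18 1-28-2-11-7-16-12-15z"/>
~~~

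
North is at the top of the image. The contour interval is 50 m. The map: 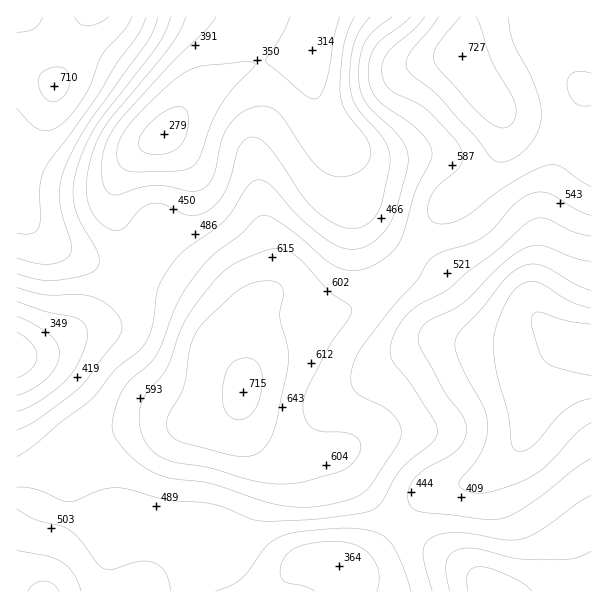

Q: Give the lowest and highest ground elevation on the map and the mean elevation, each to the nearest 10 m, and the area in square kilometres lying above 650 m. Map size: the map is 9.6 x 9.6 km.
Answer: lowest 270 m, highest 730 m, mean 510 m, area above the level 10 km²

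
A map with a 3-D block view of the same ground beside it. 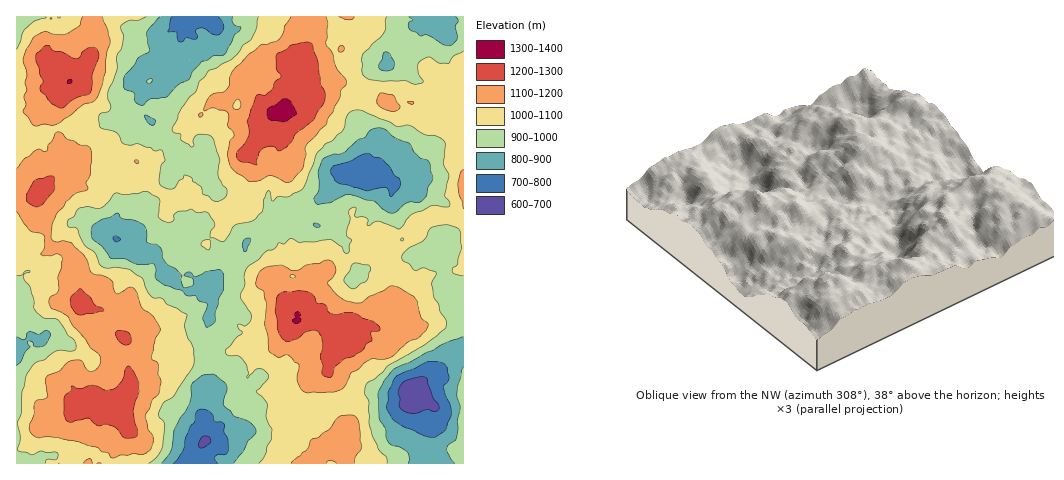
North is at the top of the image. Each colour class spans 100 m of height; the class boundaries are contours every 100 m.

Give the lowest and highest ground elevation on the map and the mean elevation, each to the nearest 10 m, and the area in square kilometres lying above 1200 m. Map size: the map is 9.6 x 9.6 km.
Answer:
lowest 620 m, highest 1360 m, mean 1030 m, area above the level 7.7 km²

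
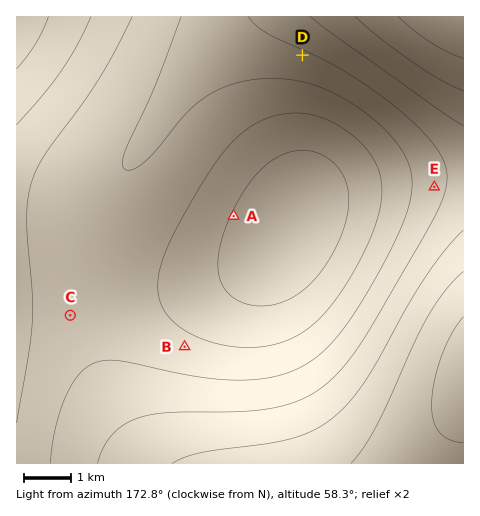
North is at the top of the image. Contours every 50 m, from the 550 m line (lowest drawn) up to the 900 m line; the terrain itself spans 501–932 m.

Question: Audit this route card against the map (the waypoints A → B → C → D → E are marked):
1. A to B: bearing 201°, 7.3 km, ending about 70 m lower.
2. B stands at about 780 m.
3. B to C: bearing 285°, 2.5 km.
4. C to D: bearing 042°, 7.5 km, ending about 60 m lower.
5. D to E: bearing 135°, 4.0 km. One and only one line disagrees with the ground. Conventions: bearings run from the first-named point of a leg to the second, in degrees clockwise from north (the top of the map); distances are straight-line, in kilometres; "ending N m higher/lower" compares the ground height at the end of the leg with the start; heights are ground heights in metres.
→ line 1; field distance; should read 3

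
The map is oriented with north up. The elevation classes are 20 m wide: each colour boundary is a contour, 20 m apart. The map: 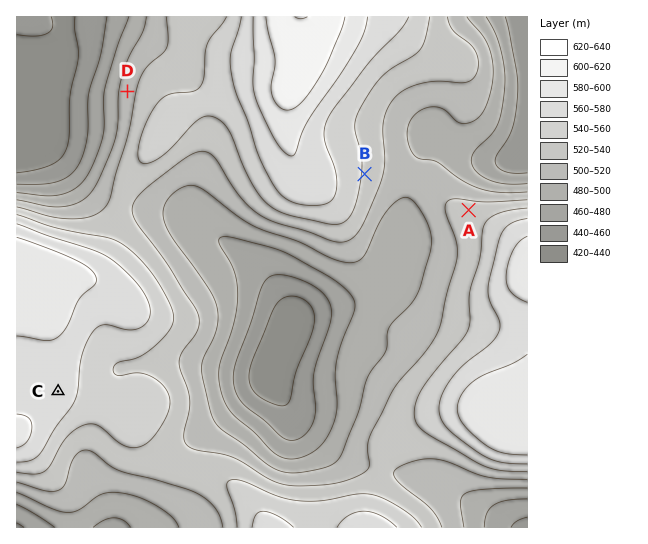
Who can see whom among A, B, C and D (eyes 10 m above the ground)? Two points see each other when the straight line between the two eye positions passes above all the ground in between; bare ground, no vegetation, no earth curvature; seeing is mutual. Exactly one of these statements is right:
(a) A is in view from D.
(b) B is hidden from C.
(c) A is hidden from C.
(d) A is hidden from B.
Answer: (b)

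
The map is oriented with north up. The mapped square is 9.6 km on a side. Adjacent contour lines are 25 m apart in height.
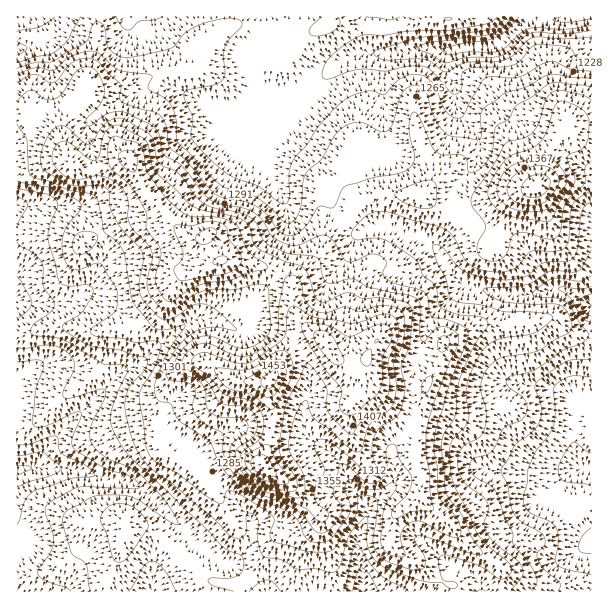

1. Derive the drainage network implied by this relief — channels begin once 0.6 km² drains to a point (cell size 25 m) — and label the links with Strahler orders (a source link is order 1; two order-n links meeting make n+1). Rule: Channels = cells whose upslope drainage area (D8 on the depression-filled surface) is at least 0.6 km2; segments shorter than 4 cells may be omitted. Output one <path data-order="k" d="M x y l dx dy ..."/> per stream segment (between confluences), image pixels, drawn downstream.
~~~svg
<path data-order="1" d="M65 591l-48 0"/><path data-order="1" d="M446 563l4 3 3 0 2 1 3 0 1 2 3 0 2 1 6 2 10 10 0 9 2 0"/><path data-order="1" d="M570 555l11-6 4-4 2 0 4-5 0-1"/><path data-order="1" d="M17 533l0-63"/><path data-order="2" d="M252 528l0 9-1 2-2 6-18 18-6 0-1-2-6-1-3-3-6-3-5-5-1 0-60-60-11-6-3 0-1-1-8 0-1-2-9 0-2-1-4 0-2-2-3 0-1-1-3 0-2-2-3 0-4-3-5 0-1-1-9 0-2-2-40 0"/><path data-order="1" d="M254 522l0 5-2 1"/><path data-order="2" d="M366 515l0 4-6 11 0 3-3 6 0 19 2 2 0 4 1 2 0 4 2 2 0 7 1 2 0 10 2 0"/><path data-order="1" d="M537 501l3 0 6-4 2 0 27-27"/><path data-order="1" d="M506 471l64 0 2-1"/><path data-order="2" d="M575 470l15 0"/><path data-order="2" d="M29 468l-12 2"/><path data-order="1" d="M485 468l3 2 84 0"/><path data-order="2" d="M585 468l3 0 2 2"/><path data-order="2" d="M204 461l11 15 0 1 24 24 0 2 7 7 0 2 5 6 0 7 1 3"/><path data-order="1" d="M555 458l8 6 15 1 1 2 6 1"/><path data-order="1" d="M395 443l-3 6 0 9 1 1 0 26-25 24 0 4-2 2"/><path data-order="1" d="M231 431l-9 4-18 18-1 0 1 8"/><path data-order="1" d="M165 411l0 5-1 1 0 12 9 9 3 0 9 9 1 0 5 5 1 0 12 9"/><path data-order="2" d="M576 405l0 8-1 1 0 39 4 9 6 6"/><path data-order="1" d="M308 396l-2 6-1 2 0 27 39 37 7 18 14 14 1 3 0 12"/><path data-order="1" d="M575 396l1 9"/><path data-order="1" d="M510 381l3 0 2 2 6 0 1 1 17 0 1 2 9 0 2 1 4 0 6 3 15 15"/><path data-order="1" d="M38 366l-8 6-1 0-5 5-6 1-1 3"/><path data-order="1" d="M420 357l2-1 0-8 1-1 0-11 2-1 1-8 3-3 3-6 32-31 4 0"/><path data-order="1" d="M246 330l-9 0-10-6-3 0-5-3-4 0-2-1-19 0-3 1-3 3-6 3-14 12-1 0-5 5-1 0-23 22-9 2-9 4-15 15 0 2-61 61-5 11-6 6-3 0-1 1"/><path data-order="2" d="M78 296l-4 3-3 0-6 3-48 0"/><path data-order="1" d="M87 296l-9 0"/><path data-order="2" d="M563 290l3 0 6 3 13 10 6 0"/><path data-order="2" d="M468 287l14 1 1 2 9 1 2 2 4 0 2 1 36 0 1-1 5 0 6-3 15 0"/><path data-order="1" d="M17 282l0 20"/><path data-order="1" d="M393 275l27 0 11-11 15 0 3 3"/><path data-order="1" d="M335 273l12-12 3-6 0-6 1-1 0-3 3-6 8-8 6-3 3 0 1-1 5 0 1-2 8 0 1 2 8 1 13 8 3 0 5 3 3 0 4 3 6 1 12 11 2 4 3 3 3 6"/><path data-order="1" d="M548 272l1 1 0 5 3 6 5 4 4 0 2 2"/><path data-order="2" d="M449 267l6 6 0 2 10 10 3 2"/><path data-order="1" d="M119 252l-2 0-24 24-1 6-14 14"/><path data-order="1" d="M591 225l0 78"/><path data-order="1" d="M36 207l-19 0 0-3"/><path data-order="1" d="M81 204l-64 0"/><path data-order="1" d="M285 204l-7-16-3-3-6-12-3-3-6-11-5-4-3-6 0-3-1-2 0-13"/><path data-order="1" d="M240 162l2-3 0-4 1-2 0-4 2-2 0-3 1-1 3-12"/><path data-order="1" d="M477 161l2-2 0-4 1-2 0-12-1-3-17-16-3-6 0-3-1-2 0-16-2-2 0-3-3-6"/><path data-order="1" d="M218 138l22 0 3-1 6-6"/><path data-order="1" d="M386 132l0-9-2-1 0-65 3-3"/><path data-order="2" d="M251 131l6-6"/><path data-order="2" d="M257 125l13-12 6-3 3 0 2-2 12-3 7-6"/><path data-order="1" d="M92 120l16-15 11-6 3 0 1-1 12-3 11-6 4 0 2-2 21 0 22 12 3 0 12 6 20 20 27 0"/><path data-order="2" d="M300 99l3-3 2 0 34-34 5-2 3-3 3 0 4-3 5 0 1-1 30 0"/><path data-order="1" d="M453 95l0-11"/><path data-order="2" d="M453 84l-3-6"/><path data-order="1" d="M456 84l-6-6"/><path data-order="2" d="M450 78l-1-3 0-22 3-3"/><path data-order="1" d="M249 69l2 8 3 6 3 3 3 7 4 6 36 0"/><path data-order="3" d="M390 53l8 0 1-2 8 0 1-1 8 0 1-2 21 0 2 2 12 0"/><path data-order="1" d="M50 51l-6-6-11 0-1 2-5 0-1 1-9 0 0 2"/><path data-order="3" d="M452 50l4 0 2-2 7 0 2-1 18 0 4-3 8-2 12-6 12-12 1 0 6-4 39 0 2-2 9 0 1-1 5 0"/><path data-order="1" d="M158 17l-9 0"/><path data-order="1" d="M588 17l-4 0"/>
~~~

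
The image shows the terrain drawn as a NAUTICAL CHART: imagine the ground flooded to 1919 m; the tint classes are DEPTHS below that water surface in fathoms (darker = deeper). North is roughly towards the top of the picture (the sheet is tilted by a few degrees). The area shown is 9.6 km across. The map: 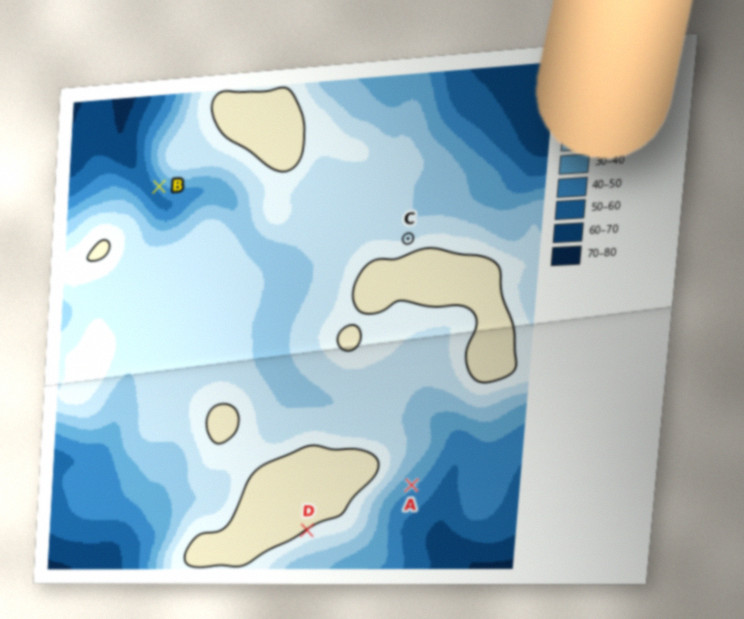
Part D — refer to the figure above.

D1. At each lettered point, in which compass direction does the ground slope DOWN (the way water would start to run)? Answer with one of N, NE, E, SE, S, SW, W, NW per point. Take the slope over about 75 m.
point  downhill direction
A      SE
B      SW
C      N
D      SE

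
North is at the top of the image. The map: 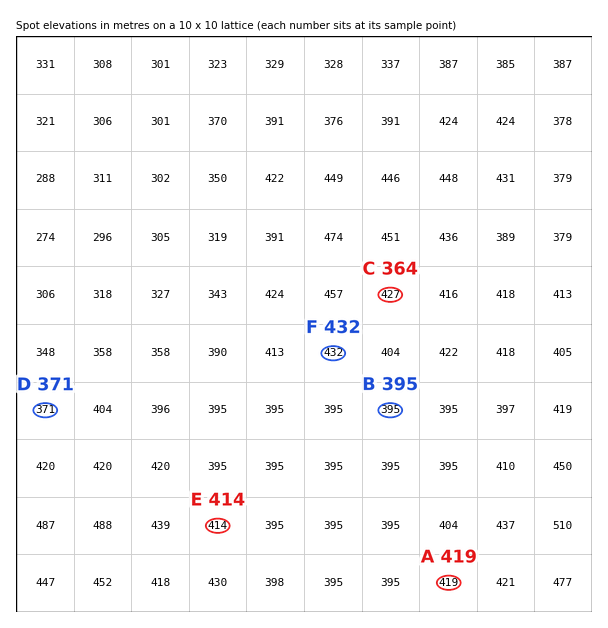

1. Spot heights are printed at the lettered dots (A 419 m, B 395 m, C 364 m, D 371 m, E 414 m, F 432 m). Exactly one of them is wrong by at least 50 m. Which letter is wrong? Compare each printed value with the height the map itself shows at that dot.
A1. C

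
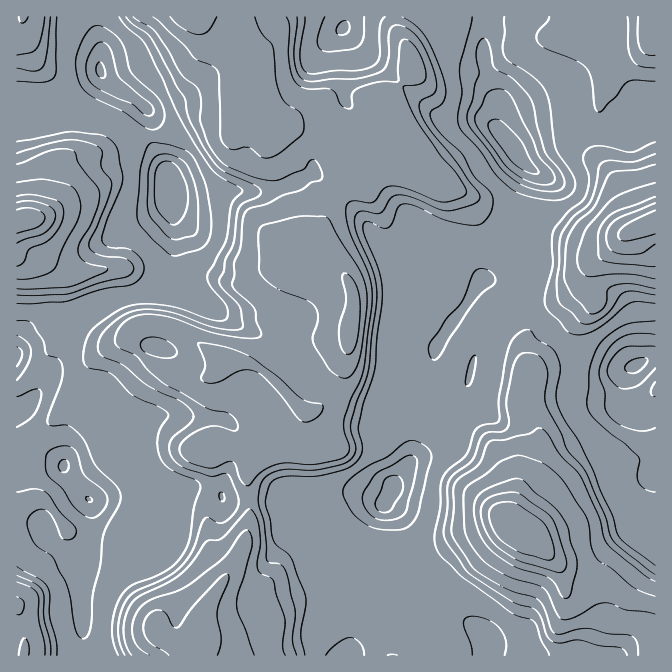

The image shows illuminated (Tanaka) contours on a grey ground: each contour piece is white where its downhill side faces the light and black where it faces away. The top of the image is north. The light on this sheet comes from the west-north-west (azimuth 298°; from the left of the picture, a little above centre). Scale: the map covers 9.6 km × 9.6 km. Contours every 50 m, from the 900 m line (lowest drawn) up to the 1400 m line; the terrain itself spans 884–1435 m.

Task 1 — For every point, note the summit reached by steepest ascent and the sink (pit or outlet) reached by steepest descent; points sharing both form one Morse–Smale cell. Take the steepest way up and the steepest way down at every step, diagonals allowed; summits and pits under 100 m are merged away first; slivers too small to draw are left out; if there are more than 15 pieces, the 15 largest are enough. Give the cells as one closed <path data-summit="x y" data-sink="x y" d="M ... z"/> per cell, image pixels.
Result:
<path data-summit="512 524" data-sink="392 490" d="M487 279l-3 0-6 6-10 18-15 19-17 26-5 35-17 29-1 43-4 8-13 17-12 23-19 10-17 17 7 1 9 14 14 14 26 9 13 10 25 11 11 18 30 27 5 10 0 12 167 0 0-53-25-4-21-13-14 0-8 3-18-1-5-4-5-17-18-23-14-11-12-5-6-6 0-7 12-35 13-23 2-9 0-13-15-18-5-10 0-10 5-22 5-10-2-23 17-22-7-7-12-7-8 2-3-8-17-17z"/><path data-summit="350 330" data-sink="392 490" d="M337 191l-11 17-3 17-7 17 0 10 2 4 23 14 12 22 0 26-5 35-4 9-13 16-5 22-9 9-12 0-7-5-27 16 2 17-25 33 0 20 2 8 27 3 15 12 15-5 21 1 8 9 2 6-2 6 6 1 8-2 15-16 19-9 9-14 3-10 13-17 4-8 1-43 17-29 5-35 13-20-15-7-8-8-7-16-7-8-12-3-4-4-8-24-20-33z"/><path data-summit="350 330" data-sink="169 190" d="M284 186l-12 5-42 0-30 7-23 0-7-4-1 6 7 32-3 46-6 10-35 8-1 7 5 17 4 4 20 0 12 4 45 26 33 9 30 21 20 22 7 3 10 0 9-9 5-22 13-16 4-9 5-35 0-26-13-23-35-20-6-7z"/><path data-summit="512 524" data-sink="637 365" d="M559 339l-25 27-9 3-4 6-3 18 13 7 8 32 0 11-3 15-18 32 0 5-9 20 0 7 6 6 12 5 14 11 18 23 5 17 5 4 18 1 8-3 14 0 21 13 25 4 1-245-6 0-18 10-17 0-23-10-15-4z"/><path data-summit="22 220" data-sink="169 190" d="M67 109l-13 4-10 0-9-4-13 0-6 3 0 108 11-1 2 3 9 30 10 11 19 10 11 1 40-6 5 2 5 10 1 13 3 3 35-8 6-10 3-46-7-32-1-27-12-20-3-16-16-1-33 17-19 1-18 5-13 10 2-6 13-11 2-5 0-17z"/><path data-summit="655 20" data-sink="514 148" d="M655 16l-168 0-4 34 3 18 7 12 5 20-2 27 17 21 24-12 12-3 11-2 47 2 25-7 23-12z"/><path data-summit="195 17" data-sink="344 28" d="M392 16l-196 1 33 29 25 13 5 9-3 25-8 14-11 11 8 1 17 14 12 5 8-2 20-18 16 0 16 12 15 25 6 6 5 0 20-3 18-6-9-7-3-7-2-21 5-20 19-20 5-12-5-17-14-21z"/><path data-summit="195 17" data-sink="514 148" d="M448 16l-55 1 1 10 14 21 5 20-25 32 0 8-4 9 2 21 8 11 18 10 16 17 40 20 13 21 7 7 16 9 21 6 3-2-2-22 10-32 0-11-17-14-6-11-17-20 2-27-5-20-9-18-1-22-11-7-17-5z"/><path data-summit="350 330" data-sink="17 355" d="M130 296l-13 2-25 10-20 13-18 17-38 15 0 79 14 17 27 10 7 8 4 8 10 13 10 11 10-5 19-20 16-12-7-17 0-17 3-13 17-33 9-11 6-3-17-10-11-11-4-7 2-10 8-7-3-3z"/><path data-summit="195 17" data-sink="392 490" d="M400 153l-45 8 1 11-18 20 30 33 15 23 13 34 4 4 12 3 7 8 7 16 8 8 14 7 36-49 16 5 14-1 4-8 1-17 7-18-22-7-16-9-7-7-13-21-34-17-22-20z"/><path data-summit="197 655" data-sink="392 490" d="M260 498l-11 0 0 26-5 21-11 23-30 46-2 4 2 26-5 11 149 1 2-2 2-20 5-14-15-20-7-15-11-17 0-14 6-16-22 0-10-5-8-9 4-10-8-8-8-5z"/><path data-summit="197 655" data-sink="17 355" d="M202 488l-10 0-14 5-5 22-2 22-7 13-7 8-39 10-20 0-13-7-2 1-4 8 4 65 5 19 2 2 108-1 5-11-2-12 2-18 21-34 0-6-10-12-3-8-5-42 0-10 3-12z"/><path data-summit="655 222" data-sink="514 148" d="M655 114l-23 12-17 5-66 2-12 3-22 12-1 2 5 8 17 14 0 11-10 32 2 8-2 15 8 5 26 0 17 3 15 7 10 0 23-19 30-11z"/><path data-summit="195 17" data-sink="100 70" d="M195 16l-102 1 8 28-2 17 2 11 7 10 30 18 11 11 4 10 1 14 15-2 28-15 38-1 13-11 8-14 3-16 0-9-3-6-34-21z"/><path data-summit="22 220" data-sink="392 490" d="M324 508l-24 1-9 6-2 9 8 9 10 5 22 0-6 16 0 14 34 55 27 1 13 5 20 12 17 15 54-1 0-11-5-10-30-27-11-18-25-11-13-10-26-9-14-14-9-14-10-2-10 4 3-6-2-9-8-9z"/>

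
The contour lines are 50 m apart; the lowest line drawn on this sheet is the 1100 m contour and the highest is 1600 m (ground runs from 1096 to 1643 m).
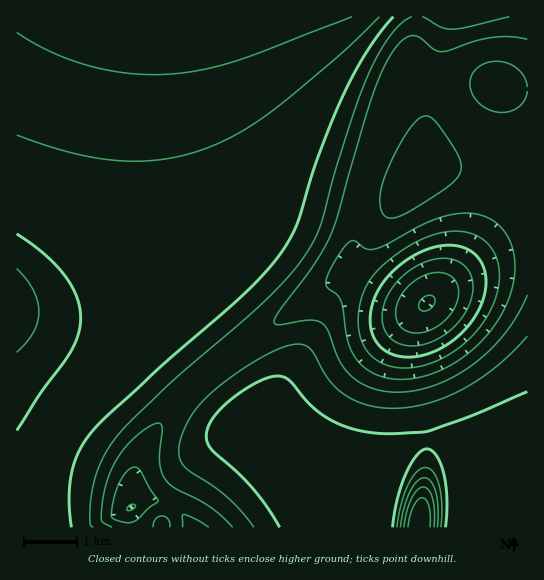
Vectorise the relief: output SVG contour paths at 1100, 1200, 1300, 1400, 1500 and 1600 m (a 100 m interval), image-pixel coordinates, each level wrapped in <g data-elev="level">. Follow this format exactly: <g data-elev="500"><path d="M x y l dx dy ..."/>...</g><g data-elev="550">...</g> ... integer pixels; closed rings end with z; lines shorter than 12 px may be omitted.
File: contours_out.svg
<g data-elev="1100"><path d="M421 310l-2-4 2-7 6-3 7 1 1 5-3 5-6 4z"/></g><g data-elev="1200"><path d="M403 345l-7-3-6-4-5-7-2-8 1-17 9-19 15-16 19-10 19-3 8 2 8 4 8 10 3 13-3 16-8 15-13 13-15 10-16 5z"/></g><g data-elev="1300"><path d="M408 527l6-21 4-6 4-2 4 2 3 6 1 21"/><path d="M127 510l0-1 3-4 5 0-1 4z"/><path d="M397 367l-12-3-11-6-8-9-5-11-3-13 1-16 4-15 6-13 10-12 15-13 17-11 16-8 15-4 15-2 13 2 11 5 8 7 5 8 4 9 1 11-3 22-11 24-18 22-22 16-24 9-12 2z"/></g><g data-elev="1400"><path d="M112 527l-10-5-1-4 3-25 7-23 8-15 12-14 15-13 12-5 3 1 1 3-3 34 2 10 4 8 10 9 36 20 22 19"/><path d="M170 527l-2-8-6-3-7 3-2 8"/><path d="M400 527l4-20 6-15 7-10 8-4 6 4 5 11 2 16-1 18"/><path d="M527 295l-8 18-11 17-14 16-16 15-17 12-18 9-17 6-19 4-14 0-15-2-13-5-11-7-13-15-13-33-7-8-14-2-29 5-4-3 6-12 36-48 14-25 7-20 37-126 12-28 12-18 9-8 8-1 7 3 12 10 8 3 33-11 16-3 19-1 17 2"/><path d="M389 218l13-3 27-16 23-16 8-10 1-10-5-12-18-27-9-8-8 1-11 11-12 20-12 26-5 16-1 13 3 11z"/></g><g data-elev="1500"><path d="M71 527l-2-25 1-23 5-20 9-17 10-13 15-15 56-51 82-72 19-19 14-18 17-29 20-66 28-68 23-41 25-33"/><path d="M393 527l4-28 9-25 11-19 5-5 5-1 6 2 4 5 7 18 3 25-1 28"/><path d="M527 392l-53 23-44 16-9 1-36 2-30-4-25-10-17-13-22-25-8-5-12 0-17 7-21 14-16 15-9 13-1 13 2 6 4 6 25 22 17 19 13 17 12 18"/><path d="M17 234l27 20 21 21 12 22 4 21-3 16-7 17-30 42-24 37"/></g><g data-elev="1600"><path d="M17 32l33 19 37 14 39 8 39 1 33-3 35-9 119-45"/></g>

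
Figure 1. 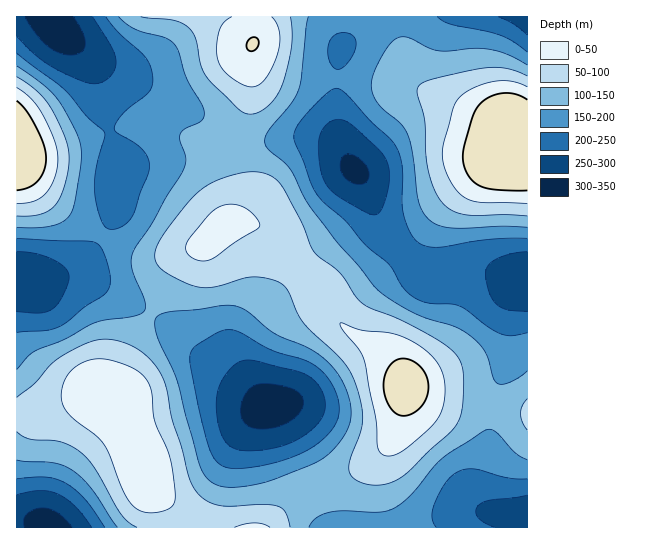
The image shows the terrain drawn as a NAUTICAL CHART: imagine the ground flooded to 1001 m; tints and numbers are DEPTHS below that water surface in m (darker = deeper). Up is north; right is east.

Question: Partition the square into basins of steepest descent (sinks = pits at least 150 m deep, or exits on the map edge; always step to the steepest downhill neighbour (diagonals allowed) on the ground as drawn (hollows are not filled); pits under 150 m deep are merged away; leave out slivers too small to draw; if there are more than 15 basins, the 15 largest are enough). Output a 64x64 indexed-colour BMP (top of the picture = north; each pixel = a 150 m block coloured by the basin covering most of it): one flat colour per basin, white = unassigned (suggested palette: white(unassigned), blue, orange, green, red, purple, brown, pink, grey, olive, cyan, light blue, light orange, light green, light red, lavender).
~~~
<image width="64" height="64" href="data:image/bmp;base64,Qk12CAAAAAAAAHYAAAAoAAAAQAAAAEAAAAABAAQAAAAAAAAIAAATCwAAEwsAABAAAAAAAAAA////ALR3HwAOf/8ALKAsACgn1gC9Z5QAS1aMAMJ34wB/f38AIr28AM++FwDox64AeLv/AIrfmACWmP8A1bDFAERERERERERERERERDMzMzMRERERERERERERERERERERREREREREREREREQzMzMzMzERERERERERERERERERERFEREREREREREREMzMzMzMzMREREREREREREREREREREUREREREREREREMzMzMzMzMzMRERERERERERERERERERREREREREREREMzMzMzMzMzMzERERERERERERERERERFEREREREREREMzMzMzMzMzMzMzMREREREREREREREREUREREREREREMzMzMzMzMzMzMzMzMRERERERERERERERREREREREREQzMzMzMzMzMzMzMzMzMRERERERERERERFERERERERERDMzMzMzMzMzMzMzMzMzMREREREREREREURERERERERDMzMzMzMzMzMzMzMzMzMzERERERERERERREREREREREMzMzMzMzMzMzMzMzMzMzMxERERERERERFEREREREREMzMzMzMzMzMzMzMzMzMzMzEREREREREREUREREREREQzMzMzMzMzMzMzMzMzMzMzMxERERERERERREREREREQzMzMzMzMzMzMzMzMzMzMzMzEREREREREREiJERERERDMzMzMzMzMzMzMzMzMzMzMzMRERERERERESIiIkREQzMzMzMzMzMzMzMzMzMzMzMzMxERERERERERIiIiIiQzMzMzMzMzMzMzMzMzMzMzMzMzMREREREREREiIiIiIiIzMzMzMzMzMzMzMzMzMzMzMzMxERERERERESIiIiIiIiMzMzMzMzMzMzMzMzMzMzMzMxERERERERERIiIiIiIiIzMzMzMzMzMzMzMzMzMzMzMzEREREREREREiIiIiIiIiMzMzMzMzMzMzMzMzMzMzMzERERERERERESIiIiIiIiIzMzMzMzMzMzMzMzMzMzMzERERERERERERIiIiIiIiIjMzMzMzMzMzMzMzMzMzMzEREREREREREREiIiIiIiIiIzMzMzMzMzMzMzMzMzMxERERERERERERESIiIiIiIiIjMzMzMzMzMzMzMzMzMxERERERERERERERIiIiIiIiIiIzMzMzMzMzMzMzMzMxEREREREREREREREiIiIiIiIiIiMzMzMzMzMzMzMzMxERERERERERERERESIiIiIiIiIiIzMzMzMzMzMzMzMxERERERERERERERERIiIiIiIiIiIiMzMzMzMzMzMzMzEREREREREREREREREiIiIiIiIiIiIzMzMzMzMzMzMzERERERERERERERERESIiIiIiIiIiIiMzMzMzMzMzMzMRERERERERERERERERIiIiIiIiIiIiIzMzMzMzMzMzMREREREREREREREREREiIiIiIiIiIiIiMzMzMzMzMzMRERERERERERERERERESIiIiIiIiIiIiIjMzMzMzMzMRERERERERERERERERERIiIiIiIiIiIiIiIzMzMzMzMREREREREREREREREREREiIiIiIiIiIiIiIiIzMzMzMRERERERERERERERERERESIiIiIiIiIiIiIiIiMzMzMRERERERERERERERERERERIiIiIiIiIiIiIiIiIjMzMREREREREREREREREREREREiIiIiIiIiIiIiIiIiIRERERERERERERERERERERERESIiIiIiIiIiIiIiIiIiERERERERERERERERERERERERIiIiIiIiIiIiIiIiIiIREREREREREREREREREREREREiIiIiIiIiIiIiIiIiIiERERERERERERERERERERERESIiIiIiIiIiIiIiIiIiIRERERERERERERERERERERERIiIiIiIiIiIiIiIiIiIhEREREREREREREREREREREREiIiIiIiIiIiIiIiIiIhERERERERERERERERERERERESIiIiIiIiIiIiIiIiIiERERERERERERERERERERERERIiIiIiIiIiIiIiIiIiIREREREREREREREREREREREREiIiIiIiIiIiIiIiIiIhERERERERERERERERERERERESIiIiIiIiIiIiIiIiIiERERERERERERERERERERERERIiIiIiIiIiIiIiIiIiIREREREREREREREREREREREREiIiIiIiIiIiIiIiIiIhERERERERERERERERERERERESIiIiIiIiIiIiIiIiIiIRERERERERERERERERERERERIiIiIiIiIiIiIiIiIiIhEREREREREREREREREREREREiIiIiIiIiIiIiIiIiIiERERERERERERERERERERERESIiIiIiIiIiIiIiIiIiIRERERERERERERERERERERERIiIiIiIiIiIiIiIiIiIhEREREREREREREREREREREREiIiIiIiIiIiIiIiIiIiERERERERERERERERERERERESIiIiIiIiIiIiIiIiIiIRERERERERERERERERERERERIiIiIiIiIiIiIiIiIiIhEREREREREREREREREREREREiIiIiIiIiIiIiIiIiIiERERERERERERERERERERERESIiIiIiIiIiIiIiIiIiIhERERERERERERERERERERERIiIiIiIiIiIiIiIiIiIiEREREREREREREREREREREREiIiIiIiIiIiIiIiIiIiIRERERERERERERERERERERESIiIiIiIiIiIiIiIiIiIhERERERERERERERERERERER"/>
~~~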